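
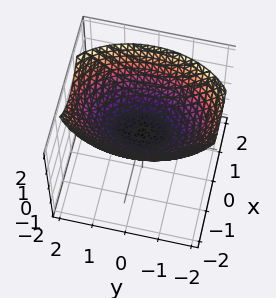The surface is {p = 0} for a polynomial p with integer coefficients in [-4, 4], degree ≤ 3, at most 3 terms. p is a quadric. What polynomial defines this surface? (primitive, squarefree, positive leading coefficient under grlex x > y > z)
2*x^2 + y^2 - 3*z

1. Degree: a paraboloid; a quadric, so deg p = 2.
2. Symmetries: it's symmetric under y → −y, forcing even powers of y; mirror symmetry x ↦ −x ⇒ only even powers of x.
3. Against the integer gridlines: it crosses the z-axis at the gridline z = 0; it meets the x-axis at x = 0 (among the integer gridlines); it meets the y-axis at y = 0 (among the integer gridlines).
4. These observations pin down the coefficients.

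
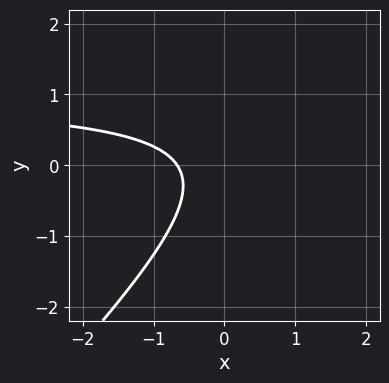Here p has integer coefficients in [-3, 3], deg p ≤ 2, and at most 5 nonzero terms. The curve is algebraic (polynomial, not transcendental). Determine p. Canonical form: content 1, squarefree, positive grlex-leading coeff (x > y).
3*x*y - 3*y^2 - 3*x - 2

1. deg p = 2.
2. Reading off the gridlines: the curve avoids every integer y-axis point in the box.
3. Together with the visible shape, these determine p as stated.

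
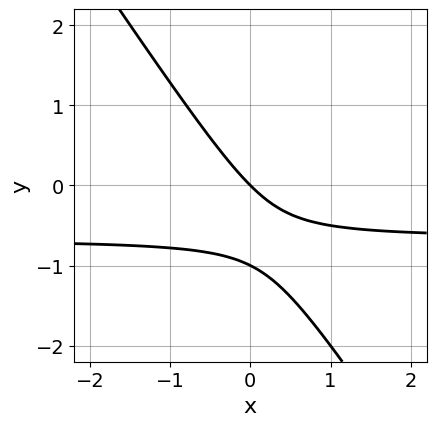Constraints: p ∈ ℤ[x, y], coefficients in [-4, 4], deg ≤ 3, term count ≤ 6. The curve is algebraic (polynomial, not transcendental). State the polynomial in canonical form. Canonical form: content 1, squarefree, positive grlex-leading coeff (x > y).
(a) Degree: no degree-1 curve has this shape, so deg p = 2.
(b) From the visible intercepts: one x-axis crossing is at x = 0; among the integer gridlines, it crosses the y-axis at y ∈ {-1, 0}.
(c) The integer polynomial consistent with all of this is the stated p.

3*x*y + 2*y^2 + 2*x + 2*y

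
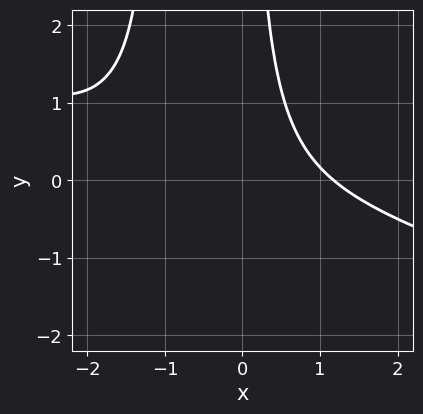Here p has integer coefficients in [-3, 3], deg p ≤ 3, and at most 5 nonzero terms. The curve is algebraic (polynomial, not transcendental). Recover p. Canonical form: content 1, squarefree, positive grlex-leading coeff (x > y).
x^3 + 3*x^2*y + x^2 + 3*x*y - 3

1. Degree: no degree-2 curve has this shape, so deg p = 3.
2. From the visible intercepts: the curve avoids every integer y-axis point in the box.
3. Fitting integer coefficients to these (and the overall shape) gives p.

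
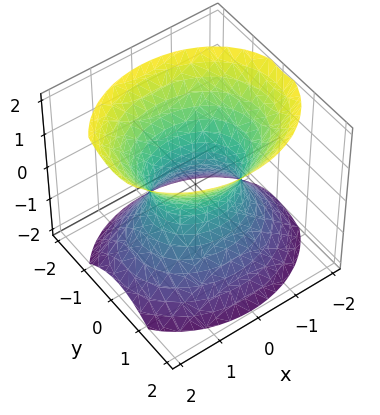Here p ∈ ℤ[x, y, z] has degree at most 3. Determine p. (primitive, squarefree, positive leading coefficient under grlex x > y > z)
Degree: one connected sheet with a waist; a quadric, so deg p = 2.
Symmetries: the z ↦ −z reflection is a symmetry, so z appears only in even powers; mirror symmetry x ↦ −x ⇒ only even powers of x; mirror symmetry y ↦ −y ⇒ only even powers of y.
Observable constraints: it misses every integer gridline on the z-axis; the x-axis gridline crossings are at x ∈ {-1, 1}.
Fitting integer coefficients to these (and the overall shape) gives p.

2*x^2 + 3*y^2 - 2*z^2 - 2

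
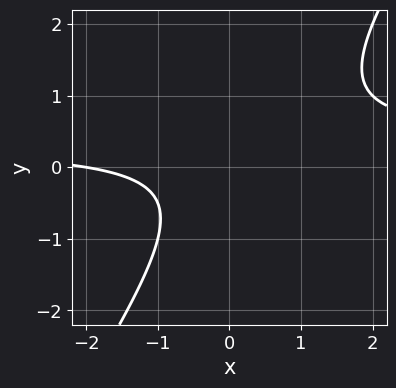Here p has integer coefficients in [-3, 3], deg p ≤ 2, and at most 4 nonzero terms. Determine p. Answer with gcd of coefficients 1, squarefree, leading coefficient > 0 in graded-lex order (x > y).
(a) deg p = 2.
(b) From the visible intercepts: it meets the x-axis at x = -2 (among the integer gridlines); no y-intercept at any integer in the box.
(c) Together with the visible shape, these determine p as stated.

3*x*y - 2*y^2 - x - 2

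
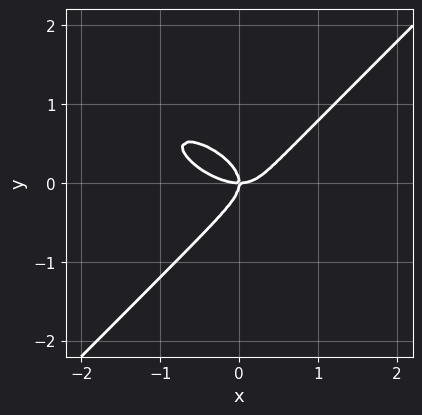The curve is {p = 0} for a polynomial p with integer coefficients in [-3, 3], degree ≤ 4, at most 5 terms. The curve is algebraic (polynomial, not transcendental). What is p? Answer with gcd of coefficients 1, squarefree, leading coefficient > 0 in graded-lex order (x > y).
deg p = 3. A generic line meets the curve in up to 3 points.
Checking where it meets the axes: it meets the y-axis at y = 0 (among the integer gridlines); it meets the x-axis at x = 0 (among the integer gridlines).
Together with the visible shape, these determine p as stated.

x^3 + x^2*y - 2*y^3 - x*y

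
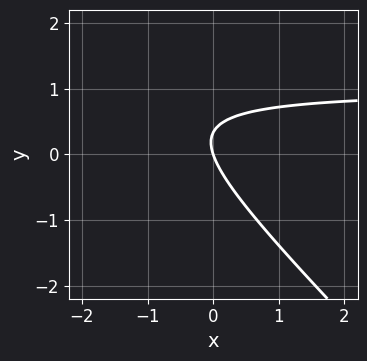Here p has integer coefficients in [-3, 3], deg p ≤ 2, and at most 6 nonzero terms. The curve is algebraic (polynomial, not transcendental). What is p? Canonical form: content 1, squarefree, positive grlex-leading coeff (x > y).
Degree: no degree-1 curve has this shape, so deg p = 2.
Observable constraints: it meets the x-axis at x = 0 (among the integer gridlines); it crosses the y-axis at the gridline y = 0.
Putting this together gives p.

3*x*y + 3*y^2 - 3*x - y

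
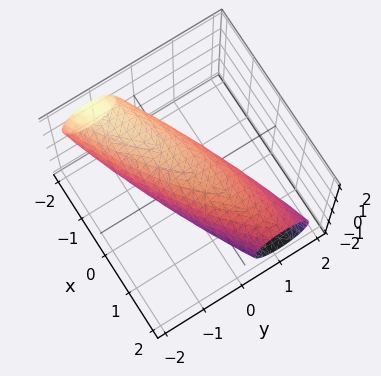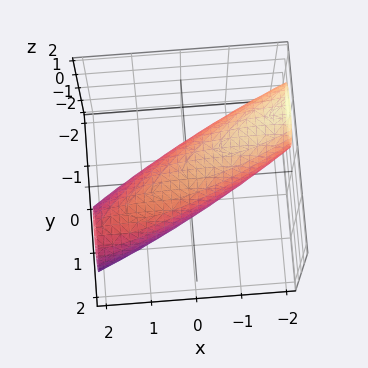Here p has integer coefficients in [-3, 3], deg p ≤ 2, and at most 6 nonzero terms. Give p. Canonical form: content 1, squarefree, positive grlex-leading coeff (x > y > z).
First, degree: a generic line meets the surface in up to 2 points, so deg p = 2.
Then, from the axis intercepts and sections: among the integer gridlines, it crosses the z-axis at z ∈ {-1, 1}.
Finally, together with the visible shape, these determine p as stated.

x^2 - 3*x*y + x*z + 3*y^2 + 2*z^2 - 2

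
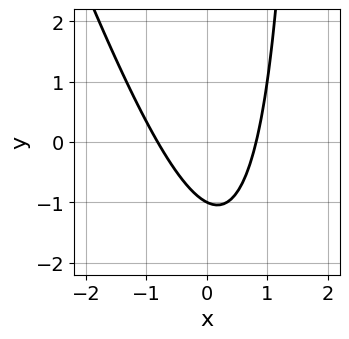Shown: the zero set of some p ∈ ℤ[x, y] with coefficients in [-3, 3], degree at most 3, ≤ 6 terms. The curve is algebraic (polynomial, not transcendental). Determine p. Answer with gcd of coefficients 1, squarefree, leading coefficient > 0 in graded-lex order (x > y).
1. Degree: no degree-1 curve has this shape, so deg p = 2.
2. From the visible intercepts: it meets the y-axis at y = -1 (among the integer gridlines).
3. Together with the visible shape, these determine p as stated.

3*x^2 + x*y - 2*y - 2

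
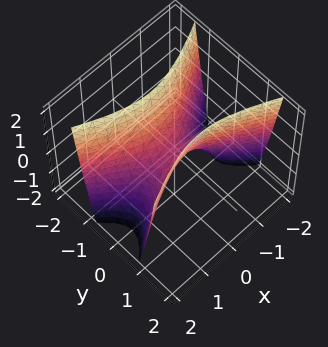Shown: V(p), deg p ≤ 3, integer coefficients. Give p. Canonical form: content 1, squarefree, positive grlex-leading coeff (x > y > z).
x^2 - 3*y^2 + z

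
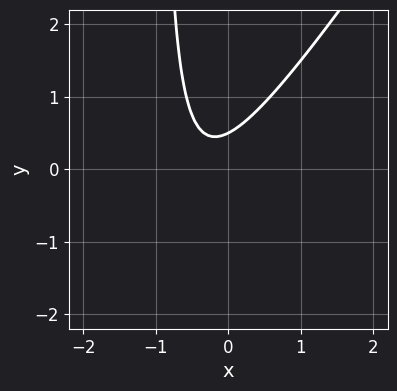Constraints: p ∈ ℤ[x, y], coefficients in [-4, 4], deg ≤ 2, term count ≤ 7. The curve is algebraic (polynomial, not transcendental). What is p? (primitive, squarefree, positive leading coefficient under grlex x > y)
(a) The degree is 2 — no degree-1 curve has this shape.
(b) From the visible intercepts: no x-intercept at any integer in the box.
(c) Fitting integer coefficients to these (and the overall shape) gives p.

3*x^2 - 2*x*y + 2*x - 2*y + 1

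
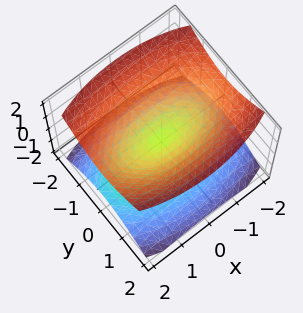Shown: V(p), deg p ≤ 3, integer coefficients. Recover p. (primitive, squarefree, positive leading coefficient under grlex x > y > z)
x^2 + 3*y^2 - 3*z^2

First, the picture has 2 separate pieces. Treating them together as one polynomial.
Next, the degree is 2 — two nappes meeting at a single point; a quadric.
Then, symmetries: the x ↦ −x reflection is a symmetry, so x appears only in even powers; it's symmetric under z → −z, forcing even powers of z; mirror symmetry y ↦ −y ⇒ only even powers of y.
Next, reading off the gridlines: it meets the z-axis at z = 0 (among the integer gridlines); it meets the x-axis at x = 0 (among the integer gridlines); it crosses the y-axis at the gridline y = 0.
Finally, the integer polynomial consistent with all of this is the stated p.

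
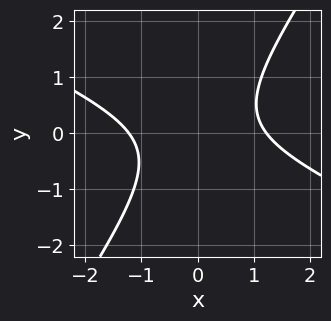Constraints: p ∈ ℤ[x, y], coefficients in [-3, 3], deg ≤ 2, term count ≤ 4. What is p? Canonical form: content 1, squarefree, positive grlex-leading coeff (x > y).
2*x^2 + 3*x*y - 3*y^2 - 3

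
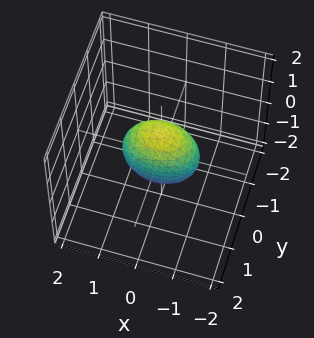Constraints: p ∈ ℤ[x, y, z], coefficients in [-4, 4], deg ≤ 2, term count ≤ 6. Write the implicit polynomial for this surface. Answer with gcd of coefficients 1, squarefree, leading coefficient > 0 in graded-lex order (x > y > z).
x^2 + 2*y^2 + z^2 - 1

(a) deg p = 2. Bounded and convex; a quadric.
(b) Symmetries: it's symmetric under z → −z, forcing even powers of z; it's symmetric under x → −x, forcing even powers of x; the y ↦ −y reflection is a symmetry, so y appears only in even powers.
(c) Checking where it meets the axes: the z-axis gridline crossings are at z ∈ {-1, 1}; among the integer gridlines, it crosses the x-axis at x ∈ {-1, 1}.
(d) Putting this together gives p.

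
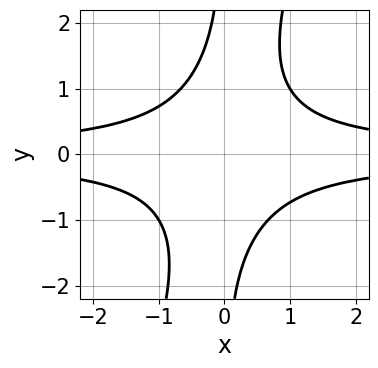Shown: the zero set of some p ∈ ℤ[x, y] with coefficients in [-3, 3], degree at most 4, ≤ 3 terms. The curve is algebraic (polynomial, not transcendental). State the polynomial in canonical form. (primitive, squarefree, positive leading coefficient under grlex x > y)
3*x^2*y^2 - x*y^3 - 2

deg p = 4. The shape is more complex than any degree-3 curve.
Checking where it meets the axes: no y-intercept at any integer in the box; the curve avoids every integer x-axis point in the box.
Matching integer coefficients to the picture gives p.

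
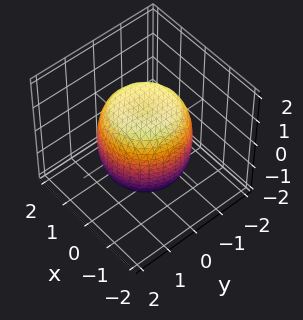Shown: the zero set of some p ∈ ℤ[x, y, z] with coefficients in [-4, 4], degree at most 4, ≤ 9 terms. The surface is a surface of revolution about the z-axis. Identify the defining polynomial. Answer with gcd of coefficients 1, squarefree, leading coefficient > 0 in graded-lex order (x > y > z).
Degree: the shape is more complex than any degree-3 surface, so deg p = 4.
By symmetry, the surface is invariant under rotation about z: p = q(x² + y², z).
Reading off the gridlines: a circular section at z = 1 has radius between 1 and 2.
Fitting integer coefficients to these (and the overall shape) gives p.

2*x^4 + 4*x^2*y^2 + 2*y^4 - 2*x^2 - 2*y^2 + 2*z^2 - 3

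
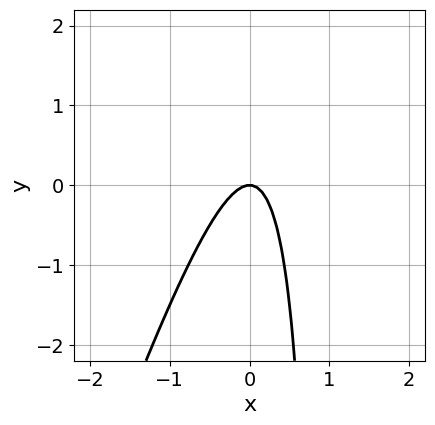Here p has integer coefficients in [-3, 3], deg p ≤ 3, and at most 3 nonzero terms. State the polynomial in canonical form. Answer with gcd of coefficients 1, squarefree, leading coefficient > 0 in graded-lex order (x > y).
3*x^2 - x*y + y

First, degree: the shape is more complex than any degree-1 curve, so deg p = 2.
Then, checking where it meets the axes: it crosses the x-axis at the gridline x = 0; it crosses the y-axis at the gridline y = 0.
Finally, solving for integer coefficients yields p as stated.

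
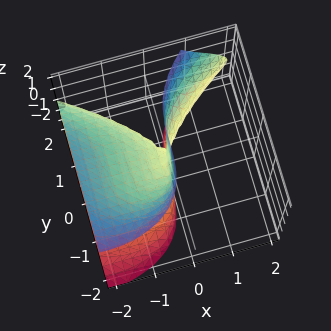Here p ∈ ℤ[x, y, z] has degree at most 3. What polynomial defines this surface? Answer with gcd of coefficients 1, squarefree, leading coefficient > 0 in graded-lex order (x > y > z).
2*x*z^2 - y^3 + 2*x^2

1. deg p = 3. A generic line meets the surface in up to 3 points.
2. Reading off the gridlines: every point of the z-axis in the box is on the surface; it crosses the x-axis at the gridline x = 0; it crosses the y-axis at the gridline y = 0.
3. These observations pin down the coefficients.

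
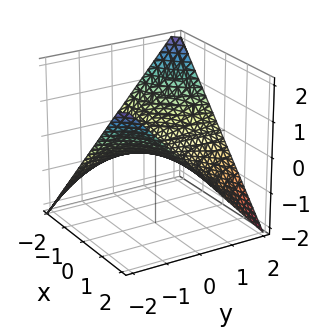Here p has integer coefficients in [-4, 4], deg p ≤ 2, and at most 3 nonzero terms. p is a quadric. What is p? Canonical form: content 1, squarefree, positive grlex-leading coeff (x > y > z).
x*y + 2*z

deg p = 2. A saddle surface; a quadric.
From the visible intercepts: every point of the x-axis in the box is on the surface; the visible y-axis segment lies entirely on the surface; it crosses the z-axis at the gridline z = 0.
Fitting integer coefficients to these (and the overall shape) gives p.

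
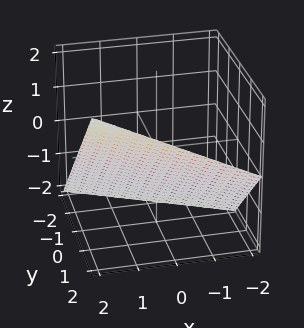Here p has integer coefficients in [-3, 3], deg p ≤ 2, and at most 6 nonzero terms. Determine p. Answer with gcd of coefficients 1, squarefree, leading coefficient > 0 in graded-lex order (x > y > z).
First, degree: every cross-section is a straight line — this is a plane, so deg p = 1.
Then, checking where it meets the axes: it crosses the y-axis at the gridline y = 1; it crosses the x-axis at the gridline x = 2; it crosses the z-axis at the gridline z = -1.
Finally, solving for integer coefficients yields p as stated.

x + 2*y - 2*z - 2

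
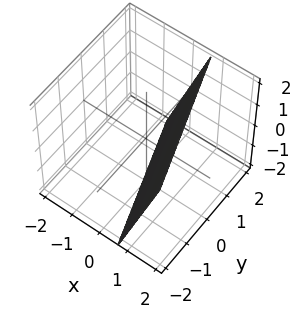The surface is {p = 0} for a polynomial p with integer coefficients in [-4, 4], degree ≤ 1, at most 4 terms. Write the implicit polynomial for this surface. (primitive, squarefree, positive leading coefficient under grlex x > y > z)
1. deg p = 1.
2. From the axis intercepts and sections: one z-axis crossing is at z = -2; one y-axis crossing is at y = 2.
3. Putting this together gives p.

3*x + y - z - 2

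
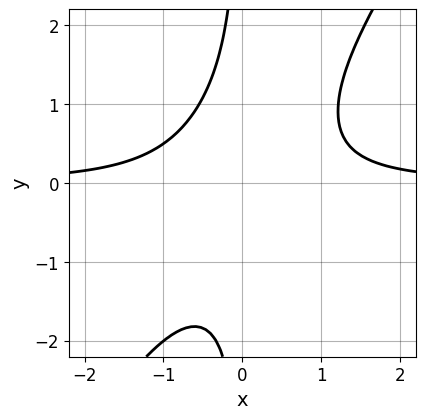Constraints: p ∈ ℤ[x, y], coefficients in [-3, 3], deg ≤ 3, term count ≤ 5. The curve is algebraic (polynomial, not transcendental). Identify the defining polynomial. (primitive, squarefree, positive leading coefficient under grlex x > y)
1. The degree is 3 — no degree-2 curve has this shape.
2. From the visible intercepts: no y-intercept at any integer in the box; the curve avoids every integer x-axis point in the box.
3. Assembling these constraints gives the stated polynomial.

3*x^2*y - 2*x*y^2 - 2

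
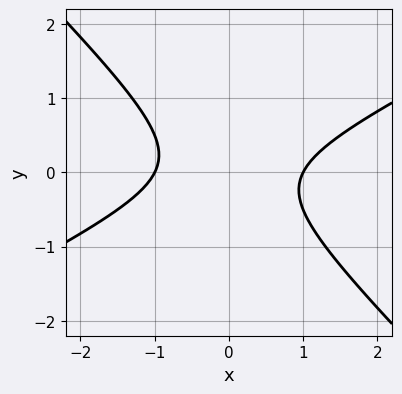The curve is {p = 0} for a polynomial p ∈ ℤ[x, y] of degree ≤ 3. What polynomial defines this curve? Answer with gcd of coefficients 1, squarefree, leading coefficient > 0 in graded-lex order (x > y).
x^2 - x*y - 2*y^2 - 1

Degree: no degree-1 curve has this shape, so deg p = 2.
Checking where it meets the axes: the curve avoids every integer y-axis point in the box; the x-axis gridline crossings are at x ∈ {-1, 1}.
The integer polynomial consistent with all of this is the stated p.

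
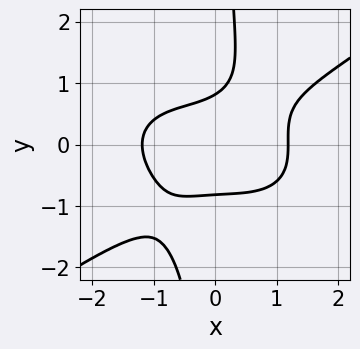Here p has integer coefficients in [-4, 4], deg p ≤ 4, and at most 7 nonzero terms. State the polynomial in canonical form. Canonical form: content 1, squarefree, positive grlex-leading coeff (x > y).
x^4 - 3*x*y^3 - 2*x*y^2 + 3*y^2 - 2

1. Degree: no degree-3 curve has this shape, so deg p = 4.
2. The integer polynomial consistent with all of this is the stated p.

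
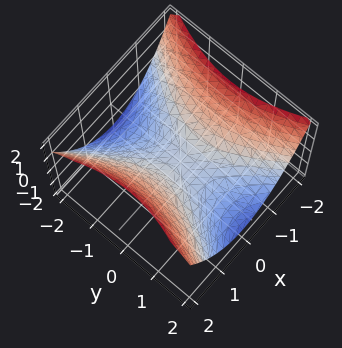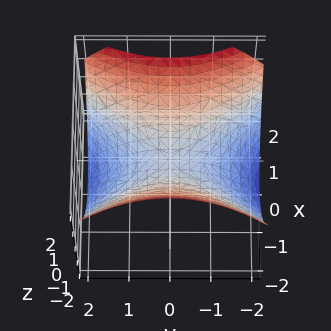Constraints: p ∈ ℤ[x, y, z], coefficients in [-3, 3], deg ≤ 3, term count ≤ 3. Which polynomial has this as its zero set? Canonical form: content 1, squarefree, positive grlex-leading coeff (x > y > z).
(a) deg p = 2.
(b) Symmetries: mirror symmetry x ↦ −x ⇒ only even powers of x; mirror symmetry y ↦ −y ⇒ only even powers of y.
(c) Checking where it meets the axes: it crosses the y-axis at the gridline y = 0; one x-axis crossing is at x = 0; one z-axis crossing is at z = 0.
(d) Together with the visible shape, these determine p as stated.

2*x^2 - y^2 - 3*z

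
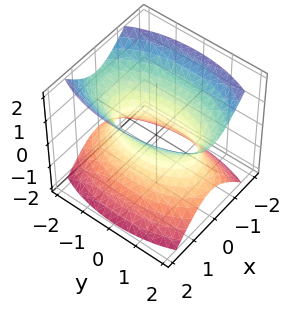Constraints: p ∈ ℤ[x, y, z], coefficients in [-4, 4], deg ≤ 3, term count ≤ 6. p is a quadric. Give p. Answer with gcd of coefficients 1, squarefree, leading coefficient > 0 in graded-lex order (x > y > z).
deg p = 2. An hourglass — one-sheet hyperboloid; a quadric.
Symmetries: mirror symmetry x ↦ −x ⇒ only even powers of x; the z ↦ −z reflection is a symmetry, so z appears only in even powers; it's symmetric under y → −y, forcing even powers of y.
Reading off the gridlines: the surface avoids every integer z-axis point in the box.
Putting this together gives p.

3*x^2 + y^2 - 2*z^2 - 2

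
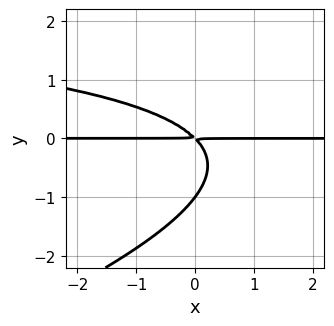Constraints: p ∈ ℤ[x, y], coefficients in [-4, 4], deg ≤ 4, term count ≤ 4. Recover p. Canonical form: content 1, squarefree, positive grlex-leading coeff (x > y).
x*y^2 - 3*y^3 - 3*x*y - 3*y^2

First, degree: no degree-2 curve has this shape, so deg p = 3.
Then, observable constraints: every point of the x-axis in the box is on the curve; it meets the y-axis at y = -1 (among the integer gridlines).
Finally, assembling these constraints gives the stated polynomial.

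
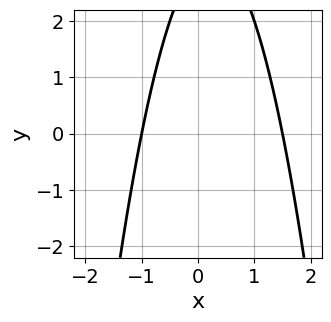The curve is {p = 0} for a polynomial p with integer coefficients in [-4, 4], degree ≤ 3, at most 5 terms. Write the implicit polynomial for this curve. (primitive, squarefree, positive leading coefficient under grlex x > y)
2*x^2 - x + y - 3

1. The degree is 2 — the shape is more complex than any degree-1 curve.
2. From the visible intercepts: it misses every integer gridline on the y-axis; it crosses the x-axis at the gridline x = -1.
3. Fitting integer coefficients to these (and the overall shape) gives p.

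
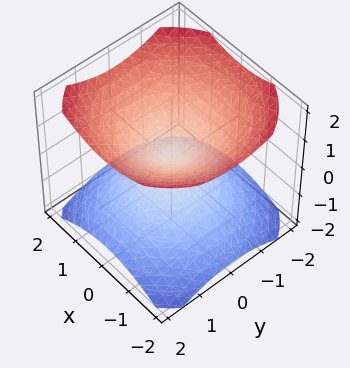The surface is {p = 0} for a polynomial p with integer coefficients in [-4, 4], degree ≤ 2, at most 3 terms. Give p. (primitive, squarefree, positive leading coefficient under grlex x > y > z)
First, I count 2 distinct pieces. Treating them together as one polynomial.
Then, degree: a double cone through the origin; a quadric, so deg p = 2.
Next, symmetries: mirror symmetry z ↦ −z ⇒ only even powers of z; rotational symmetry about the z-axis ⇒ p depends on x, y only through x² + y².
Next, observable constraints: it meets the y-axis at y = 0 (among the integer gridlines); it crosses the x-axis at the gridline x = 0; a circular section at z = 1 has radius between 1 and 2; it crosses the z-axis at the gridline z = 0.
Finally, fitting integer coefficients to these (and the overall shape) gives p.

2*x^2 + 2*y^2 - 3*z^2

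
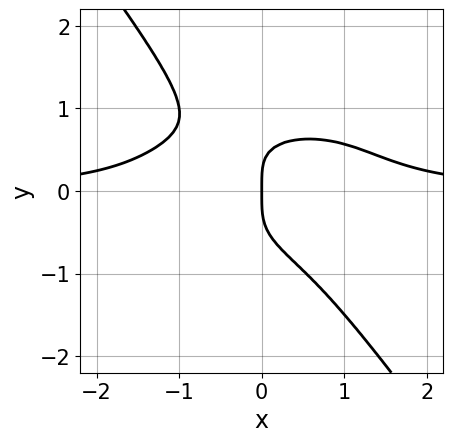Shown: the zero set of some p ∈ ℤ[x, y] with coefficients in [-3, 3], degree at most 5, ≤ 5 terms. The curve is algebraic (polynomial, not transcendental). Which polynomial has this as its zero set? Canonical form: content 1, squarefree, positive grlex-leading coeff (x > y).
2*x^3*y + 3*x*y^3 + 3*y^4 - 2*x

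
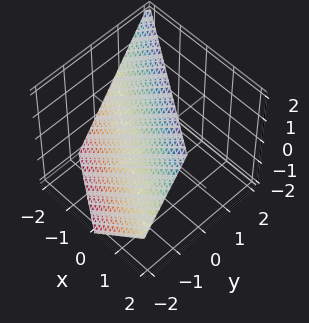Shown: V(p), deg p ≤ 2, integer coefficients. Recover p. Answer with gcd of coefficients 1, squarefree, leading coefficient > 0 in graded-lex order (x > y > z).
2*x + 3*y - 2*z + 2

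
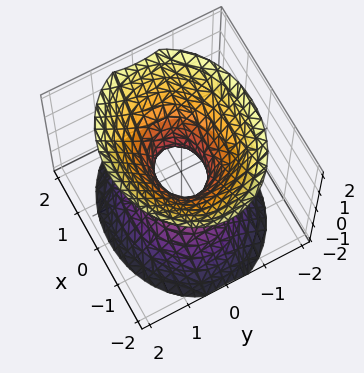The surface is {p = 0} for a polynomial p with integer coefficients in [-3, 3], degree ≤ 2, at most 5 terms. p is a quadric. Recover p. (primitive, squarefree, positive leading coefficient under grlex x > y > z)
2*x^2 + 3*y^2 - 2*z^2 - 1

(a) Degree: an hourglass — one-sheet hyperboloid; a quadric, so deg p = 2.
(b) Symmetries: it's symmetric under y → −y, forcing even powers of y; it's symmetric under x → −x, forcing even powers of x; mirror symmetry z ↦ −z ⇒ only even powers of z.
(c) Reading off the gridlines: no z-intercept at any integer in the box.
(d) Solving for integer coefficients yields p as stated.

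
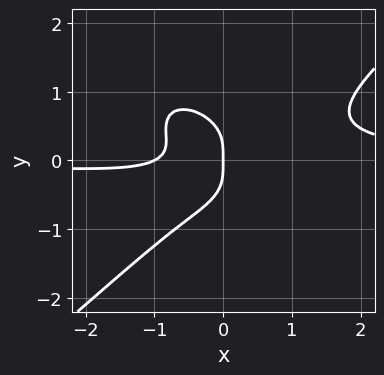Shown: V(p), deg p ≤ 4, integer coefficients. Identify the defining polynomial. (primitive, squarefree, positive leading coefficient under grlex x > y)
First, deg p = 4. The shape is more complex than any degree-3 curve.
Then, checking where it meets the axes: it meets the y-axis at y = 0 (among the integer gridlines); the x-axis gridline crossings are at x ∈ {-1, 0}.
Finally, solving for integer coefficients yields p as stated.

2*x^3*y - 3*y^4 - 3*x*y^2 - x^2 - x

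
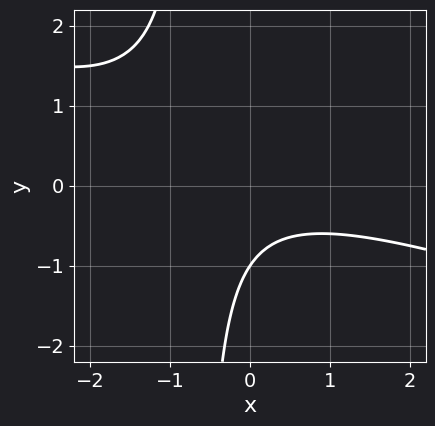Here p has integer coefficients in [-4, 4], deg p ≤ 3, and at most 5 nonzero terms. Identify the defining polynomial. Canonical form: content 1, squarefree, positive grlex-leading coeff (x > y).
1. The degree is 2 — a generic line meets the curve in up to 2 points.
2. Against the integer gridlines: the curve avoids every integer x-axis point in the box; one y-axis crossing is at y = -1.
3. Putting this together gives p.

x^2 + 3*x*y + 2*y + 2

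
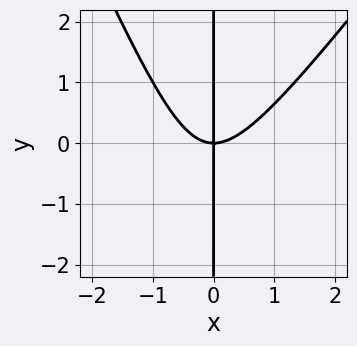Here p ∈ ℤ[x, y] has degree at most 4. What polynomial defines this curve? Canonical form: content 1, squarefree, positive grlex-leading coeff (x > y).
3*x^3 - x^2*y - x*y^2 - 3*x*y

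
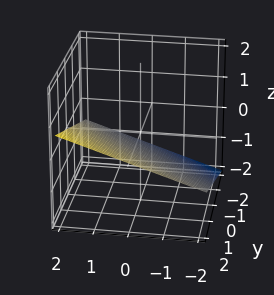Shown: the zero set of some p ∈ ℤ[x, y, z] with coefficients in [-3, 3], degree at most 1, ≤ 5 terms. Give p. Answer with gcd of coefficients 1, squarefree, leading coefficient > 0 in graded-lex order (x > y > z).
x + y - 3*z - 2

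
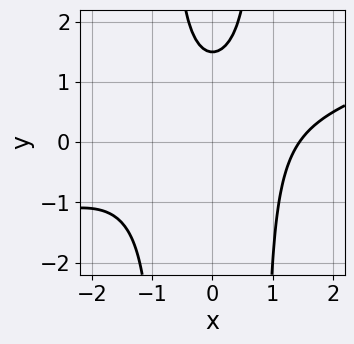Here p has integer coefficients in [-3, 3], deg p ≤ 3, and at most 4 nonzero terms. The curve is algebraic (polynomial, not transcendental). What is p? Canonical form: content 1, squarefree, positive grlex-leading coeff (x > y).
x^3 - 3*x^2*y + 2*y - 3

1. The degree is 3 — the shape is more complex than any degree-2 curve.
2. Putting this together gives p.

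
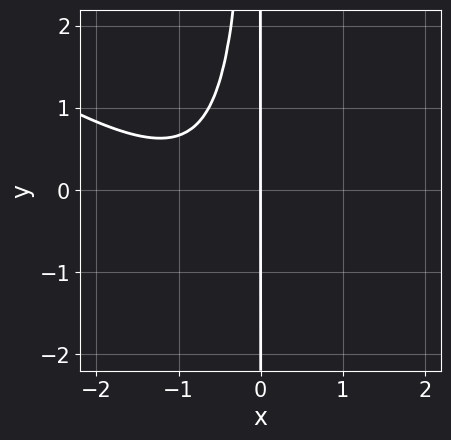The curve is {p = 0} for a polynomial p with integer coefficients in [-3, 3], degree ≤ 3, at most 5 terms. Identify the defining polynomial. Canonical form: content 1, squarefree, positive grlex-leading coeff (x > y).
2*x^3 + 3*x^2*y + 3*x^2 + 3*x

Degree: the shape is more complex than any degree-2 curve, so deg p = 3.
From the axis intercepts and sections: one x-axis crossing is at x = 0; every point of the y-axis in the box is on the curve.
Solving for integer coefficients yields p as stated.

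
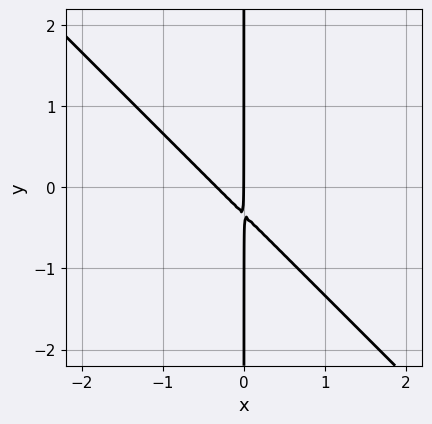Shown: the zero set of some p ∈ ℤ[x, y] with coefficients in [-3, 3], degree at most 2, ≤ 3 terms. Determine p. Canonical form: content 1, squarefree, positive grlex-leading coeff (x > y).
3*x^2 + 3*x*y + x

(a) Degree: the shape is more complex than any degree-1 curve, so deg p = 2.
(b) Against the integer gridlines: every point of the y-axis in the box is on the curve; it crosses the x-axis at the gridline x = 0.
(c) Fitting integer coefficients to these (and the overall shape) gives p.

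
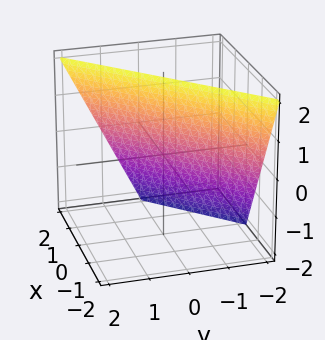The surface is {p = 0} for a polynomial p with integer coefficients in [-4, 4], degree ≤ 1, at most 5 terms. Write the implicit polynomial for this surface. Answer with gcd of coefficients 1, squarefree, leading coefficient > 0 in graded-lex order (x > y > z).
1. deg p = 1. Every cross-section is a straight line — this is a plane.
2. From the axis intercepts and sections: one z-axis crossing is at z = 2; one y-axis crossing is at y = -1; one x-axis crossing is at x = 1.
3. The integer polynomial consistent with all of this is the stated p.

2*x - 2*y + z - 2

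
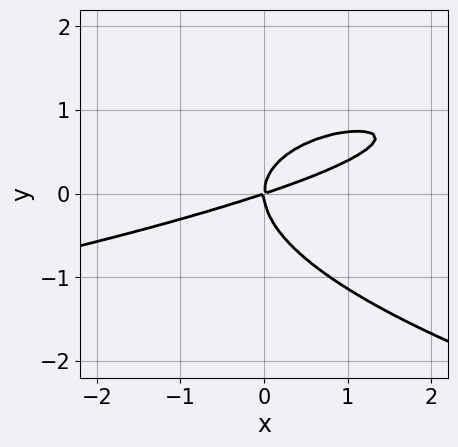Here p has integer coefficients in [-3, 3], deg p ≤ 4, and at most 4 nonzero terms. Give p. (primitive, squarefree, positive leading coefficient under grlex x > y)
3*y^3 + x^2 - 3*x*y

First, degree: no degree-2 curve has this shape, so deg p = 3.
Next, against the integer gridlines: it meets the y-axis at y = 0 (among the integer gridlines); it crosses the x-axis at the gridline x = 0.
Finally, the integer polynomial consistent with all of this is the stated p.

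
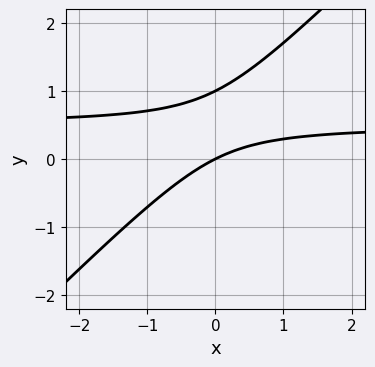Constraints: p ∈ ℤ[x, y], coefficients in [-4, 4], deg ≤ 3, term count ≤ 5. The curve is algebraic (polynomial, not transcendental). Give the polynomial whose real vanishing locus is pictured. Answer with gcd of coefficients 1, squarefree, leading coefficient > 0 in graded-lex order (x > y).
2*x*y - 2*y^2 - x + 2*y

Degree: the shape is more complex than any degree-1 curve, so deg p = 2.
From the visible intercepts: it crosses the x-axis at the gridline x = 0; the y-axis gridline crossings are at y ∈ {0, 1}.
Solving for integer coefficients yields p as stated.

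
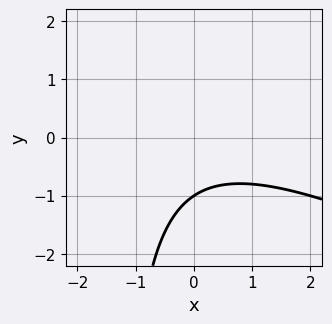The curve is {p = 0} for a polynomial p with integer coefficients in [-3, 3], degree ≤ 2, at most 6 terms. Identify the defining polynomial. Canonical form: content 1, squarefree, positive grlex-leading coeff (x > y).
x^2 + 2*x*y + 3*y + 3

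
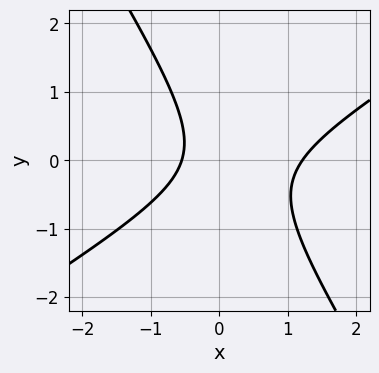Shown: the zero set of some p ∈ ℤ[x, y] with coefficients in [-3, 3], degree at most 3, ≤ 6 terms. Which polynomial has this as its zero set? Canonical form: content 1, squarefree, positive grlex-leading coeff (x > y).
(a) The degree is 2 — a generic line meets the curve in up to 2 points.
(b) Reading off the gridlines: no y-intercept at any integer in the box.
(c) Together with the visible shape, these determine p as stated.

3*x^2 - 3*x*y - 3*y^2 - 2*x - 2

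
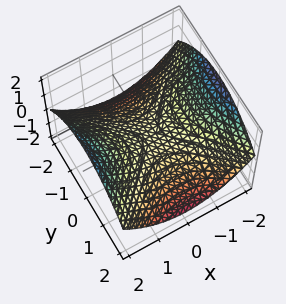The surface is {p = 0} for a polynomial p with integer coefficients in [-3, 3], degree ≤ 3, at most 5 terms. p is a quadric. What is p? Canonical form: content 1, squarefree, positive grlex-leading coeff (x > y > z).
x^2 - y^2 - 3*z

(a) The degree is 2 — a hyperbolic paraboloid; a quadric.
(b) Symmetries: it's symmetric under x → −x, forcing even powers of x; it's symmetric under y → −y, forcing even powers of y.
(c) From the visible intercepts: it meets the x-axis at x = 0 (among the integer gridlines); it meets the y-axis at y = 0 (among the integer gridlines); it crosses the z-axis at the gridline z = 0.
(d) Solving for integer coefficients yields p as stated.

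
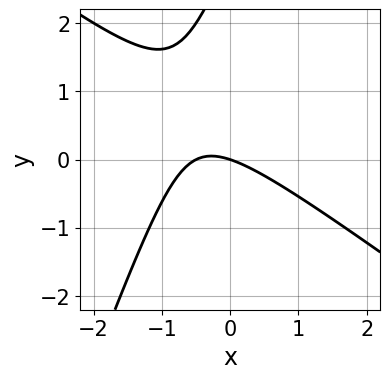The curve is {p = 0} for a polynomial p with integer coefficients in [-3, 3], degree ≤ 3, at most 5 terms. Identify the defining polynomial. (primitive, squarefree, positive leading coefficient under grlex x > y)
2*x^2 + 2*x*y - y^2 + x + 3*y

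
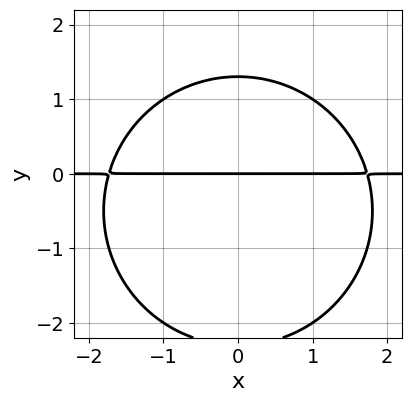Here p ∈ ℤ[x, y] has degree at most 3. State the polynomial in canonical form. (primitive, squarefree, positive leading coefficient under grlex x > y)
x^2*y + y^3 + y^2 - 3*y

(a) deg p = 3.
(b) Symmetries: mirror symmetry x ↦ −x ⇒ only even powers of x.
(c) Reading off the gridlines: every point of the x-axis in the box is on the curve; it crosses the y-axis at the gridline y = 0.
(d) Putting this together gives p.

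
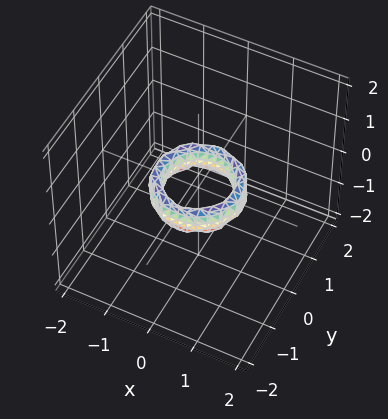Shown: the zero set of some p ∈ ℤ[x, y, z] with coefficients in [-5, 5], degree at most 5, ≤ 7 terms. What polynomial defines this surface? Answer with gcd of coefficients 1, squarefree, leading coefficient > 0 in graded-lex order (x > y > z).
2*x^4 + 4*x^2*y^2 + 2*y^4 - 3*x^2 - 3*y^2 + z^2 + 1

(a) Degree: the shape is more complex than any degree-3 surface, so deg p = 4.
(b) Symmetry: the z-axis is an axis of rotation, so x and y enter only as x² + y².
(c) Against the integer gridlines: a circular section at z = 0 has radius between 0 and 1; the y-axis gridline crossings are at y ∈ {-1, 1}; the x-axis gridline crossings are at x ∈ {-1, 1}; it misses every integer gridline on the z-axis.
(d) These observations pin down the coefficients.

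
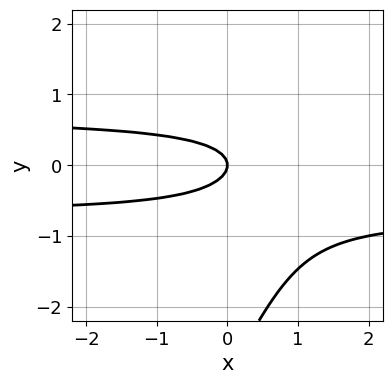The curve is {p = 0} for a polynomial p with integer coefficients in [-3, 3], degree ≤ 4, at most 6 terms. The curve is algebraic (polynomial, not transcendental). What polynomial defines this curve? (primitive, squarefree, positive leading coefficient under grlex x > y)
2*x*y^2 - y^3 - 3*y^2 - x

1. The degree is 3 — a generic line meets the curve in up to 3 points.
2. Against the integer gridlines: it crosses the y-axis at the gridline y = 0; it crosses the x-axis at the gridline x = 0.
3. These observations pin down the coefficients.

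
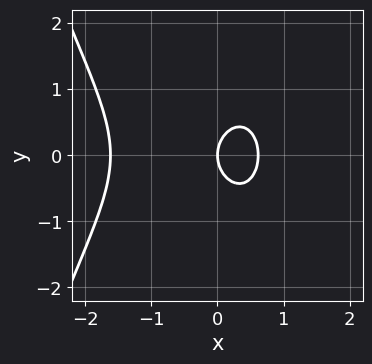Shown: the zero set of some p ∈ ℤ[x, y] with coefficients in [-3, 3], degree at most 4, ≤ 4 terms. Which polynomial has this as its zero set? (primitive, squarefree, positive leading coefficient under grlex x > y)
deg p = 3.
Symmetries: mirror symmetry y ↦ −y ⇒ only even powers of y.
Checking where it meets the axes: it meets the x-axis at x = 0 (among the integer gridlines); it crosses the y-axis at the gridline y = 0.
Matching integer coefficients to the picture gives p.

x^3 + x^2 + y^2 - x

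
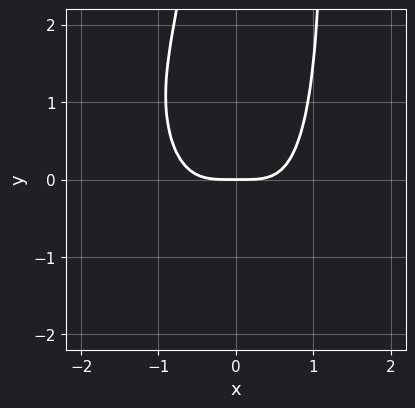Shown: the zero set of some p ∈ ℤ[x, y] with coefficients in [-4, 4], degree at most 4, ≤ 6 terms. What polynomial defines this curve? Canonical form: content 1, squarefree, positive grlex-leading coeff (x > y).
The degree is 4 — the shape is more complex than any degree-3 curve.
From the axis intercepts and sections: it crosses the x-axis at the gridline x = 0; it meets the y-axis at y = 0 (among the integer gridlines).
Matching integer coefficients to the picture gives p.

3*x^4 + x^3*y + x^2*y^2 - x*y^2 - 3*y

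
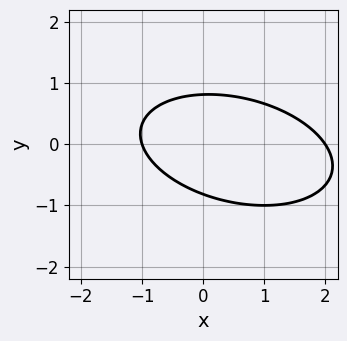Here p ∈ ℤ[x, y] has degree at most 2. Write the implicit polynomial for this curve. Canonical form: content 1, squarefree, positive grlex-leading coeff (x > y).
x^2 + x*y + 3*y^2 - x - 2

(a) Degree: a generic line meets the curve in up to 2 points, so deg p = 2.
(b) Checking where it meets the axes: among the integer gridlines, it crosses the x-axis at x ∈ {-1, 2}.
(c) Together with the visible shape, these determine p as stated.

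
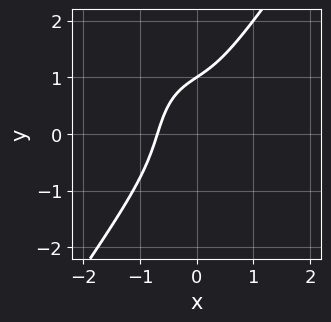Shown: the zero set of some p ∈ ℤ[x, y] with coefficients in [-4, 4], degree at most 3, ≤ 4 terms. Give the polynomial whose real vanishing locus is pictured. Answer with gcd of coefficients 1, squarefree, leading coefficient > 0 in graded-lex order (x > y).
3*x^3 - y^3 + 2*x*y + 1

First, degree: no degree-2 curve has this shape, so deg p = 3.
Next, checking where it meets the axes: one y-axis crossing is at y = 1.
Finally, solving for integer coefficients yields p as stated.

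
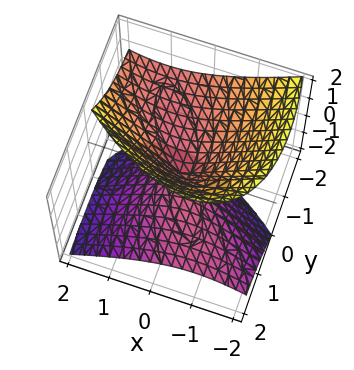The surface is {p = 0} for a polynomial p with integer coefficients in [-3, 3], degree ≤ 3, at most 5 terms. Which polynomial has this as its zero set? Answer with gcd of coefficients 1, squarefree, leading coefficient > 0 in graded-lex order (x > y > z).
2*x^2 + 2*x*y + y^2 + 3*y*z - 2*z^2

The picture has 2 separate pieces. They look like related sheets of one shape, so recover p as a whole.
The degree is 2 — a generic line meets the surface in up to 2 points.
From the axis intercepts and sections: it meets the z-axis at z = 0 (among the integer gridlines); one x-axis crossing is at x = 0; it meets the y-axis at y = 0 (among the integer gridlines).
Fitting integer coefficients to these (and the overall shape) gives p.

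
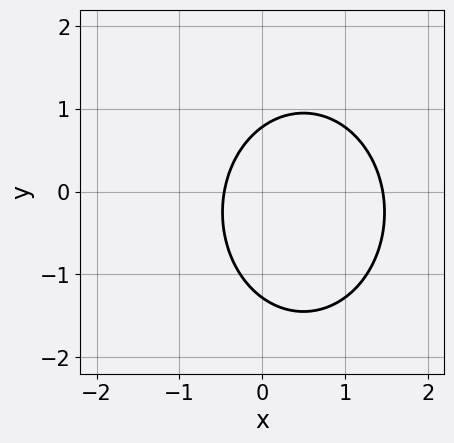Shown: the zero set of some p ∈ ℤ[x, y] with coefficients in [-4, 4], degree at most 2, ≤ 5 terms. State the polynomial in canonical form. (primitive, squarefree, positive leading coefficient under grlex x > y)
3*x^2 + 2*y^2 - 3*x + y - 2

(a) deg p = 2.
(b) Solving for integer coefficients yields p as stated.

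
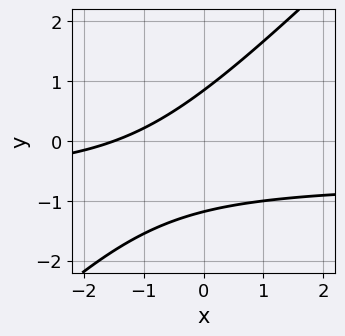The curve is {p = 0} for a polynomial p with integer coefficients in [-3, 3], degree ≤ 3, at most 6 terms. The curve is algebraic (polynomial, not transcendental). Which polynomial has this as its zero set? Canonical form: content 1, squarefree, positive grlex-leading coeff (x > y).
3*x*y - 3*y^2 + 2*x - y + 3

(a) deg p = 2. The shape is more complex than any degree-1 curve.
(b) Putting this together gives p.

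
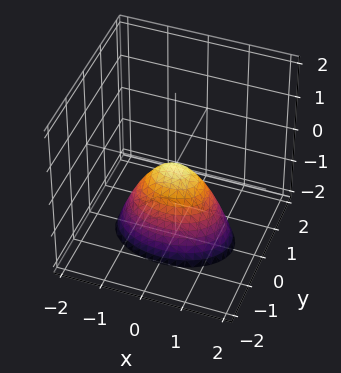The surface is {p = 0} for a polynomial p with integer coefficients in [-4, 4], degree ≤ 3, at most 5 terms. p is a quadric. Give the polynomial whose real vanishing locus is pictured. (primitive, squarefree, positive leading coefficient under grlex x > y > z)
x^2 + 2*y^2 + z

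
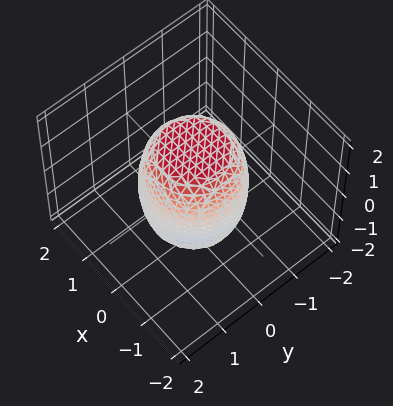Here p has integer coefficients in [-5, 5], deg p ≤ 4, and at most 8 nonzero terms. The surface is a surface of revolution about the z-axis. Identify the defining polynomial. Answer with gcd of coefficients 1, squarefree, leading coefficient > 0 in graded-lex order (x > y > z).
2*x^4 + 4*x^2*y^2 + 2*y^4 - x^2 - y^2 + z^2 - 2

First, the degree is 4 — no degree-3 surface has this shape.
Next, symmetry: the z-axis is an axis of rotation, so x and y enter only as x² + y².
Then, from the visible intercepts: a circular section at z = -1 has radius exactly 1.
Finally, putting this together gives p.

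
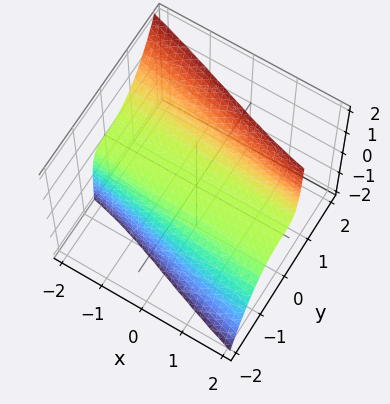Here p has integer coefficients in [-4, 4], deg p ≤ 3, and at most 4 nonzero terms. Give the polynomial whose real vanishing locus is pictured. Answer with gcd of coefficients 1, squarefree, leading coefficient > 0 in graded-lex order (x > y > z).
2*x*y*z + 3*y^3 - 3*z

Degree: a generic line meets the surface in up to 3 points, so deg p = 3.
Checking where it meets the axes: it meets the y-axis at y = 0 (among the integer gridlines); the visible x-axis segment lies entirely on the surface; it crosses the z-axis at the gridline z = 0.
The integer polynomial consistent with all of this is the stated p.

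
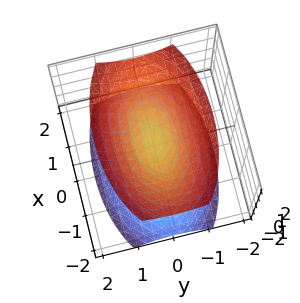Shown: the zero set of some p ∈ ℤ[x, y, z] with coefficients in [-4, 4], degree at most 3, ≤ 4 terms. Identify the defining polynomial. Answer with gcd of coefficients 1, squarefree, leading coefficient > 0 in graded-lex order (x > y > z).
x^2 + 3*y^2 - 2*z^2 + 1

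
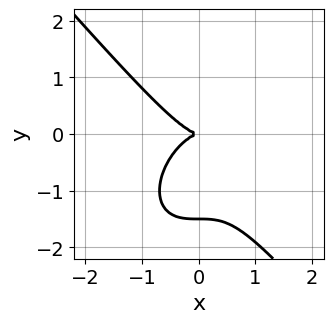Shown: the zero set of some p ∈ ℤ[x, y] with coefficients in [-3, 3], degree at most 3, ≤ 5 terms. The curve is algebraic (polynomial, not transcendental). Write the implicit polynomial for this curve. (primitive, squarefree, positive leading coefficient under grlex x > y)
3*x^3 + 2*y^3 + 3*y^2

1. deg p = 3. The shape is more complex than any degree-2 curve.
2. Reading off the gridlines: one y-axis crossing is at y = 0; it meets the x-axis at x = 0 (among the integer gridlines).
3. Matching integer coefficients to the picture gives p.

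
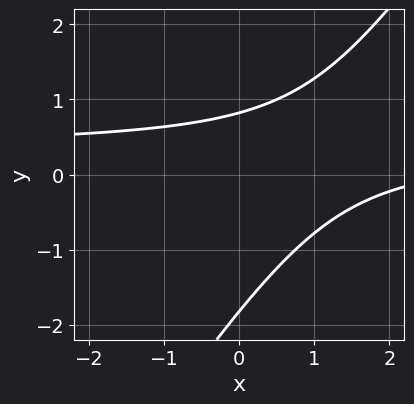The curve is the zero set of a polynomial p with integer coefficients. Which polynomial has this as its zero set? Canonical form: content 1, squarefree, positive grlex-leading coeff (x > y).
The degree is 2 — no degree-1 curve has this shape.
From the axis intercepts and sections: it misses every integer gridline on the x-axis.
Matching integer coefficients to the picture gives p.

3*x*y - 2*y^2 - x - 2*y + 3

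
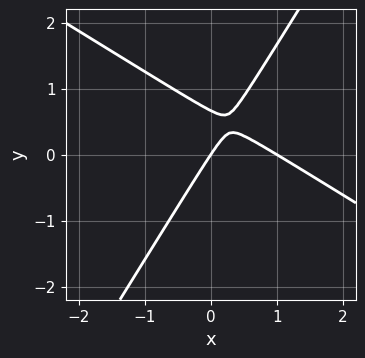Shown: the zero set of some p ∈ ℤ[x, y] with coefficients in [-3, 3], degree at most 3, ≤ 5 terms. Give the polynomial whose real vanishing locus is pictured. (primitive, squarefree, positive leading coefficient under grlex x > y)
First, degree: no degree-1 curve has this shape, so deg p = 2.
Then, from the axis intercepts and sections: among the integer gridlines, it crosses the x-axis at x ∈ {0, 1}; it crosses the y-axis at the gridline y = 0.
Finally, solving for integer coefficients yields p as stated.

3*x^2 + 3*x*y - 3*y^2 - 3*x + 2*y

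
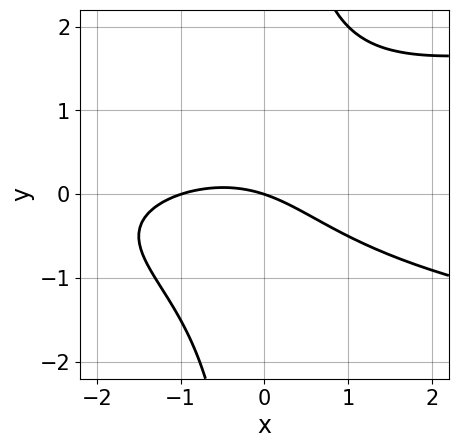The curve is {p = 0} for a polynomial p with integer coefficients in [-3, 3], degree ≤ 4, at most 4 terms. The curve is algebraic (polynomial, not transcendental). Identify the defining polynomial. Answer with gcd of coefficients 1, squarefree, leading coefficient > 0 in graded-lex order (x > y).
2*x*y^2 - x^2 - x - 3*y

(a) deg p = 3. A generic line meets the curve in up to 3 points.
(b) From the axis intercepts and sections: the x-axis gridline crossings are at x ∈ {-1, 0}; one y-axis crossing is at y = 0.
(c) Solving for integer coefficients yields p as stated.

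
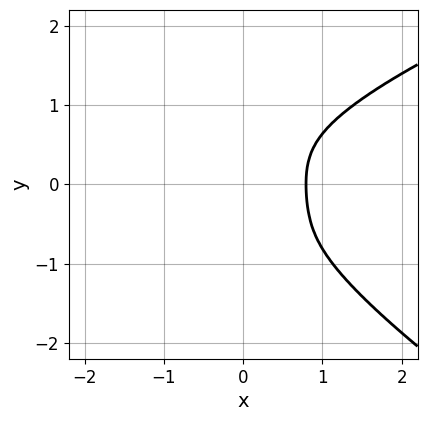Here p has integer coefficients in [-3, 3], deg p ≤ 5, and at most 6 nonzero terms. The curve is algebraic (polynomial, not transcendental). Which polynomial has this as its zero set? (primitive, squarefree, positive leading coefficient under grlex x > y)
The degree is 4 — the shape is more complex than any degree-3 curve.
From the visible intercepts: the curve avoids every integer y-axis point in the box.
Putting this together gives p.

x*y^3 + 2*y^4 - 2*x^3 + y^2 + 1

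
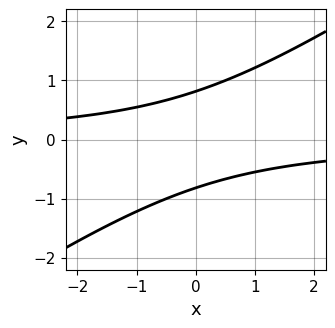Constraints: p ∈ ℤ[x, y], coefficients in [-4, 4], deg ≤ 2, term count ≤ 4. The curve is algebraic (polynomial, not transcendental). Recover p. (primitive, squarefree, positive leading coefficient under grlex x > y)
(a) Degree: no degree-1 curve has this shape, so deg p = 2.
(b) From the visible intercepts: the curve avoids every integer x-axis point in the box.
(c) Fitting integer coefficients to these (and the overall shape) gives p.

2*x*y - 3*y^2 + 2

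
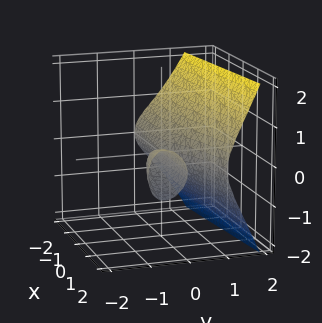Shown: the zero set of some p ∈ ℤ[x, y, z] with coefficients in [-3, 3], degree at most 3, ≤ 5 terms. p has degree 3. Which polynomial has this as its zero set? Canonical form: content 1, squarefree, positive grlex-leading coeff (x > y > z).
(a) There are 2 components.
(b) Degree: no degree-2 surface has this shape, so deg p = 3.
(c) Against the integer gridlines: every point of the x-axis in the box is on the surface; it meets the z-axis at z = 0 (among the integer gridlines); it crosses the y-axis at the gridline y = 0.
(d) These observations pin down the coefficients.

2*y^3 - x*y - 2*z^2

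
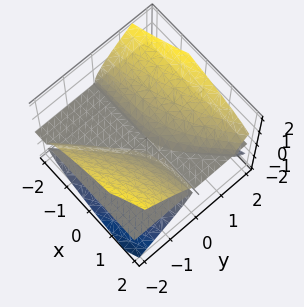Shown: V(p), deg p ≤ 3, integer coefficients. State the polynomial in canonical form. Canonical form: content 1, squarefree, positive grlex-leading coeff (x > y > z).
1. I count 3 distinct pieces.
2. The degree is 3 — no degree-2 surface has this shape.
3. From the axis intercepts and sections: every point of the y-axis in the box is on the surface; one z-axis crossing is at z = 0.
4. Fitting integer coefficients to these (and the overall shape) gives p.

2*x*y*z - 2*y^2*z + 3*z^3 - y*z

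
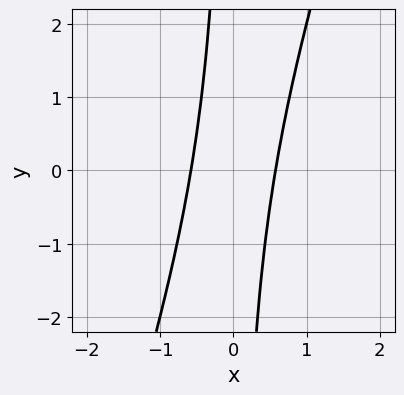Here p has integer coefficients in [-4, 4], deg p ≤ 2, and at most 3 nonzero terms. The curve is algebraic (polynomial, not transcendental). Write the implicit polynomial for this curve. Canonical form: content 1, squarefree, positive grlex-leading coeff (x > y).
Degree: no degree-1 curve has this shape, so deg p = 2.
From the visible intercepts: no y-intercept at any integer in the box.
Assembling these constraints gives the stated polynomial.

3*x^2 - x*y - 1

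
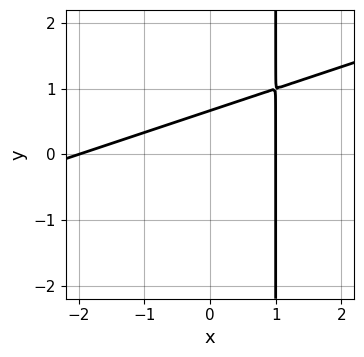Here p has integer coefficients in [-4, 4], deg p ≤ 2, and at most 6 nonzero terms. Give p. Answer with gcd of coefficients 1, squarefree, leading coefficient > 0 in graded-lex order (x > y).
x^2 - 3*x*y + x + 3*y - 2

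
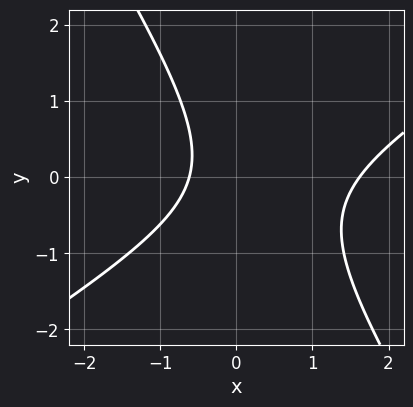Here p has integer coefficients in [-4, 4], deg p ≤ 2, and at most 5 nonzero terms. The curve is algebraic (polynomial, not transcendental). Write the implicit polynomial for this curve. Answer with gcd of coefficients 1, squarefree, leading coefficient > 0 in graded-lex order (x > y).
(a) Degree: the shape is more complex than any degree-1 curve, so deg p = 2.
(b) Observable constraints: it misses every integer gridline on the y-axis.
(c) Matching integer coefficients to the picture gives p.

x^2 - x*y - y^2 - x - 1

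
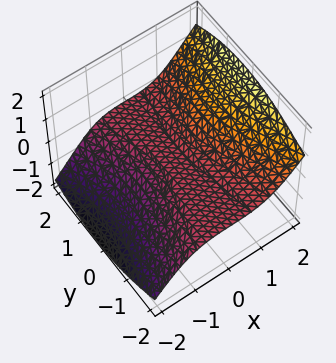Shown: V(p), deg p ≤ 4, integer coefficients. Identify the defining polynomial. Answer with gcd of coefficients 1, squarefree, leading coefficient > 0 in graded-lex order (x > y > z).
2*x^3 - 2*y^2*z - 2*z^3 + y*z - z

1. deg p = 3. A generic line meets the surface in up to 3 points.
2. Observable constraints: it meets the z-axis at z = 0 (among the integer gridlines); the visible y-axis segment lies entirely on the surface.
3. Solving for integer coefficients yields p as stated.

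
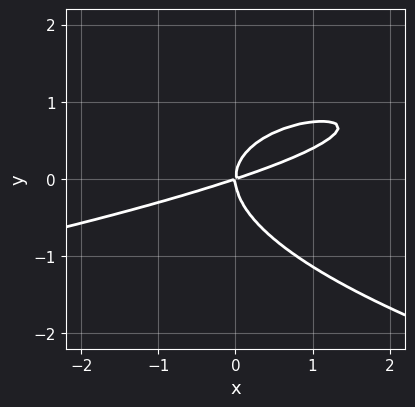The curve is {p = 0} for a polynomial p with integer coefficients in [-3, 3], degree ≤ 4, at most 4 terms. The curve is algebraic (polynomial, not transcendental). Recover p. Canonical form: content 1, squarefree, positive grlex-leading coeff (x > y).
1. The degree is 3 — a generic line meets the curve in up to 3 points.
2. Reading off the gridlines: it crosses the y-axis at the gridline y = 0; it crosses the x-axis at the gridline x = 0.
3. These observations pin down the coefficients.

3*y^3 + x^2 - 3*x*y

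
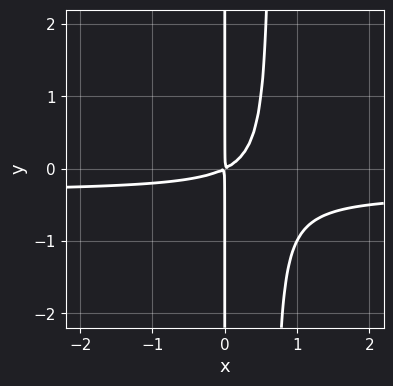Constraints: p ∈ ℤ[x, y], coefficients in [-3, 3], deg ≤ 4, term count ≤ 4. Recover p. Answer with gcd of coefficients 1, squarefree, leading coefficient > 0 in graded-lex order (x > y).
3*x^2*y + x^2 - 2*x*y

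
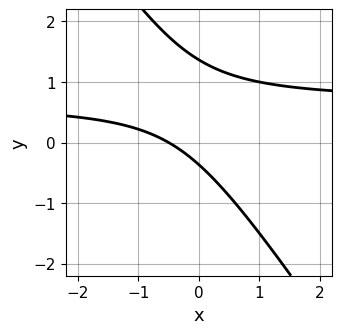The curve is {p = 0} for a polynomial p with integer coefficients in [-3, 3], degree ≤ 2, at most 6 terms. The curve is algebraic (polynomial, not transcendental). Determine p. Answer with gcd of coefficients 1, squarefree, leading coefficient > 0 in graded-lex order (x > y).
3*x*y + 2*y^2 - 2*x - 2*y - 1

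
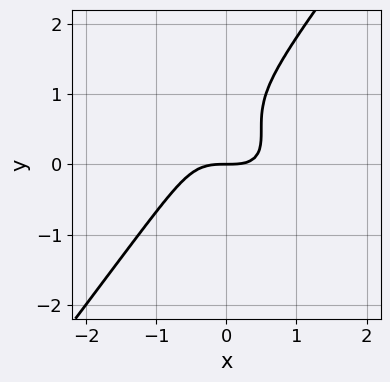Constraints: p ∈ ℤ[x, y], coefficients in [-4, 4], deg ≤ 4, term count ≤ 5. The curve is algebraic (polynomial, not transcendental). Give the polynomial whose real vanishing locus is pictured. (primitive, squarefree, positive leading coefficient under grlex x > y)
2*x^3 + 2*x^2*y - 2*y^3 + 3*y^2 - 2*y

The degree is 3 — the shape is more complex than any degree-2 curve.
Observable constraints: it meets the x-axis at x = 0 (among the integer gridlines); it crosses the y-axis at the gridline y = 0.
Assembling these constraints gives the stated polynomial.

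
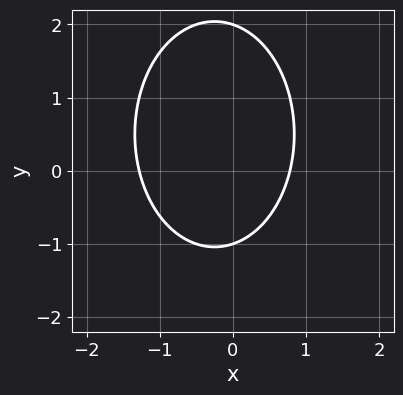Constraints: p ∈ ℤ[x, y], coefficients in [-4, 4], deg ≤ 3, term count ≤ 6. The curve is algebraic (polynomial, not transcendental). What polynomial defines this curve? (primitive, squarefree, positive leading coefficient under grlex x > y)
2*x^2 + y^2 + x - y - 2

First, deg p = 2. No degree-1 curve has this shape.
Next, against the integer gridlines: among the integer gridlines, it crosses the y-axis at y ∈ {-1, 2}.
Finally, fitting integer coefficients to these (and the overall shape) gives p.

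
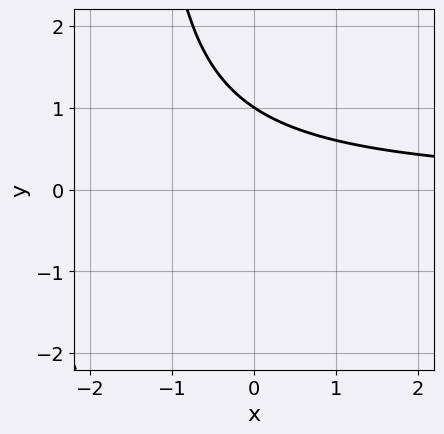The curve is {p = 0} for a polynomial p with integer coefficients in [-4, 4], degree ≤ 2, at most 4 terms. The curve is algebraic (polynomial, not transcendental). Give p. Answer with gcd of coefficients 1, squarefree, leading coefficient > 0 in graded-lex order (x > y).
The degree is 2 — no degree-1 curve has this shape.
Checking where it meets the axes: no x-intercept at any integer in the box; one y-axis crossing is at y = 1.
Together with the visible shape, these determine p as stated.

2*x*y + 3*y - 3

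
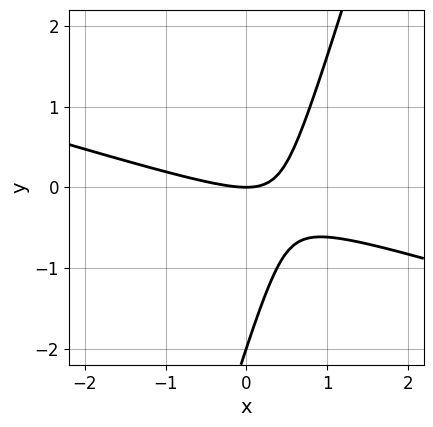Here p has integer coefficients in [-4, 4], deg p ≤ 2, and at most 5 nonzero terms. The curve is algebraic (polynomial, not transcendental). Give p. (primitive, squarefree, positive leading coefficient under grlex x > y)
The degree is 2 — no degree-1 curve has this shape.
Against the integer gridlines: one x-axis crossing is at x = 0; the y-axis gridline crossings are at y ∈ {-2, 0}.
These observations pin down the coefficients.

x^2 + 3*x*y - y^2 - 2*y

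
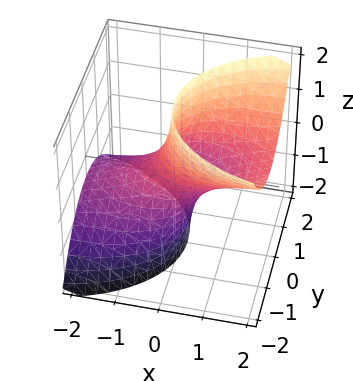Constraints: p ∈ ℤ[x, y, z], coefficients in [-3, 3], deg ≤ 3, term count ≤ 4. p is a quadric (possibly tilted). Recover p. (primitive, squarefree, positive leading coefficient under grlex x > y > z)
(a) Degree: no degree-1 surface has this shape, so deg p = 2.
(b) Checking where it meets the axes: among the integer gridlines, it crosses the x-axis at x ∈ {-1, 1}; the surface avoids every integer z-axis point in the box.
(c) Assembling these constraints gives the stated polynomial.

x^2 - 3*x*z + 2*y^2 - 1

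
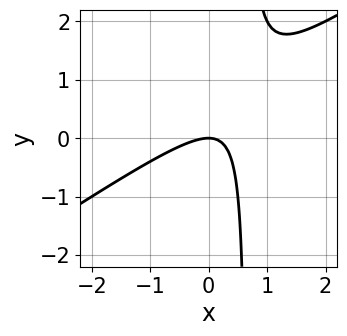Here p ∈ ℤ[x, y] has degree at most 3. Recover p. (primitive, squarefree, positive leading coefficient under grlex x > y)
2*x^2 - 3*x*y + 2*y

The degree is 2 — the shape is more complex than any degree-1 curve.
Checking where it meets the axes: it crosses the x-axis at the gridline x = 0; it crosses the y-axis at the gridline y = 0.
Putting this together gives p.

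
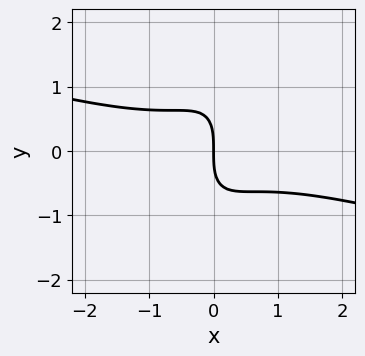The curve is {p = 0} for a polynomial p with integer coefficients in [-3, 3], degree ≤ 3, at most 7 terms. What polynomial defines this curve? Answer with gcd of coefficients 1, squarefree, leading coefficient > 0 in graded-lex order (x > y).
x^3 + 3*x^2*y - 2*x*y^2 + y^3 + 2*x

1. The degree is 3 — no degree-2 curve has this shape.
2. Reading off the gridlines: it crosses the y-axis at the gridline y = 0; one x-axis crossing is at x = 0.
3. These observations pin down the coefficients.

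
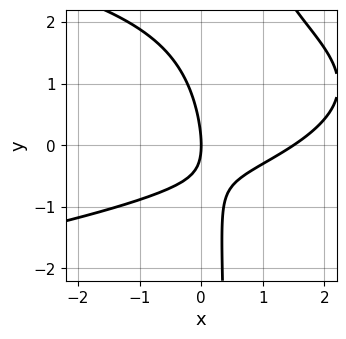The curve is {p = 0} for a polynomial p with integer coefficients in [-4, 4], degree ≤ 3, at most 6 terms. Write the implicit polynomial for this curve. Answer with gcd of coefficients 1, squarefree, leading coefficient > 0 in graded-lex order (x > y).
2*x*y^2 + 2*x^2 - 3*x*y - y^2 - 3*x

1. The degree is 3 — the shape is more complex than any degree-2 curve.
2. From the visible intercepts: one y-axis crossing is at y = 0; one x-axis crossing is at x = 0.
3. Solving for integer coefficients yields p as stated.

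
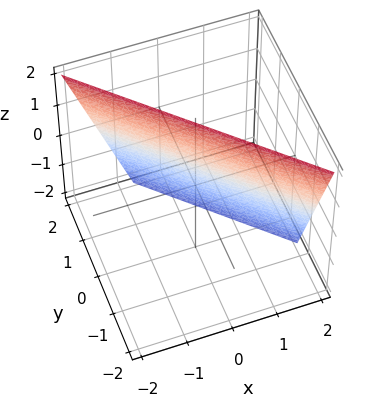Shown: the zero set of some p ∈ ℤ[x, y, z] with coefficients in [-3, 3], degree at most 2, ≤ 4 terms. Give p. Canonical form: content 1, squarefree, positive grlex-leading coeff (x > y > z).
(a) Degree: the surface is flat (a plane), so deg p = 1.
(b) From the axis intercepts and sections: one z-axis crossing is at z = 2.
(c) Putting this together gives p.

3*x + 3*y + z - 2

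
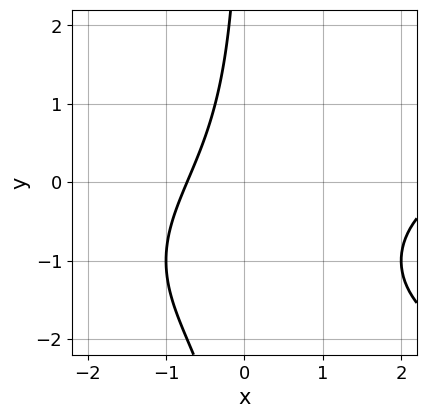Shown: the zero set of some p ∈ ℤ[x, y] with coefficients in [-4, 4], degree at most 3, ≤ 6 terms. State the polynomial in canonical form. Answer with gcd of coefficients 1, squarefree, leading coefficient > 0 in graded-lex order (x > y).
1. deg p = 3.
2. From the axis intercepts and sections: no y-intercept at any integer in the box.
3. The integer polynomial consistent with all of this is the stated p.

x*y^2 - x^2 + 2*x*y + 2*x + 2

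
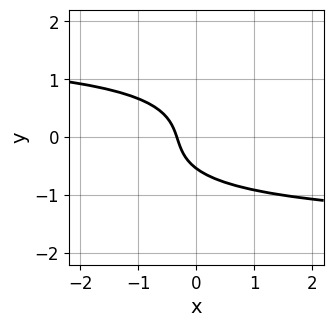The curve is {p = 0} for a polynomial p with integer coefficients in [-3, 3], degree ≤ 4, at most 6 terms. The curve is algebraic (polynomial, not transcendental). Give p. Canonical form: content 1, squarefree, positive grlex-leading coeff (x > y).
First, deg p = 3. The shape is more complex than any degree-2 curve.
Finally, solving for integer coefficients yields p as stated.

x*y^2 - 3*y^3 - 3*x - y - 1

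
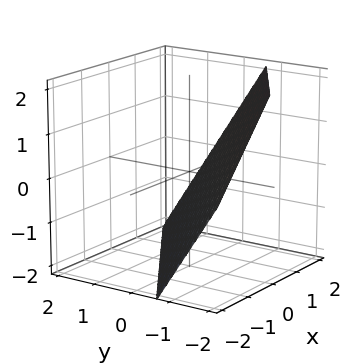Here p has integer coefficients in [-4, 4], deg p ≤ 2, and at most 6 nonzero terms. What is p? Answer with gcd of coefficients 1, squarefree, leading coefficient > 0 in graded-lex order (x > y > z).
1. deg p = 1. Every cross-section is a straight line — this is a plane.
2. From the visible intercepts: it meets the z-axis at z = -1 (among the integer gridlines); it meets the x-axis at x = 1 (among the integer gridlines).
3. These observations pin down the coefficients.

2*x - 3*y - 2*z - 2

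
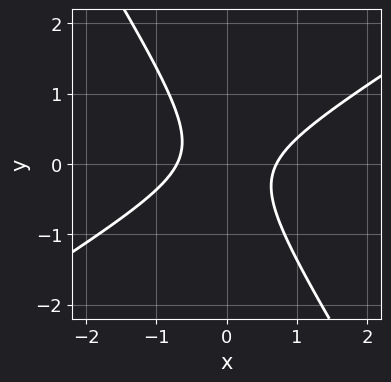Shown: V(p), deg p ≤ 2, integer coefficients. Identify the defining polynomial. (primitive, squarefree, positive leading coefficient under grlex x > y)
2*x^2 - 2*x*y - 2*y^2 - 1

1. Degree: a generic line meets the curve in up to 2 points, so deg p = 2.
2. Observable constraints: the curve avoids every integer y-axis point in the box.
3. The integer polynomial consistent with all of this is the stated p.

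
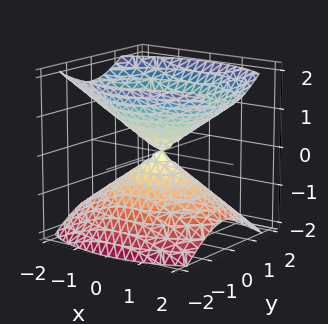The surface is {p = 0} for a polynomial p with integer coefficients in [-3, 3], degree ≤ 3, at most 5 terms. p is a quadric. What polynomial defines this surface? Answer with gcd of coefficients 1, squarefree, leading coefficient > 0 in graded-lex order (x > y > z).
x^2 + 2*y^2 - 2*z^2

(a) There are 2 components.
(b) The degree is 2 — two nappes meeting at a single point; a quadric.
(c) Symmetries: the y ↦ −y reflection is a symmetry, so y appears only in even powers; mirror symmetry z ↦ −z ⇒ only even powers of z; it's symmetric under x → −x, forcing even powers of x.
(d) Observable constraints: it meets the z-axis at z = 0 (among the integer gridlines); it crosses the x-axis at the gridline x = 0.
(e) Together with the visible shape, these determine p as stated.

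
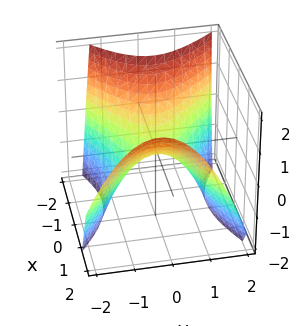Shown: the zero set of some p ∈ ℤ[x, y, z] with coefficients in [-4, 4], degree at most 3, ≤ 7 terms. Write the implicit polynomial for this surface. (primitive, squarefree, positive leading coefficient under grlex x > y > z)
2*x^2 - x*y - x*z - 3*y^2 - 3*z

(a) Degree: the shape is more complex than any degree-1 surface, so deg p = 2.
(b) Observable constraints: it crosses the z-axis at the gridline z = 0; it crosses the x-axis at the gridline x = 0; it meets the y-axis at y = 0 (among the integer gridlines).
(c) These observations pin down the coefficients.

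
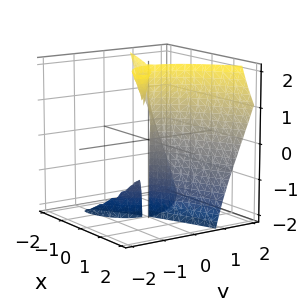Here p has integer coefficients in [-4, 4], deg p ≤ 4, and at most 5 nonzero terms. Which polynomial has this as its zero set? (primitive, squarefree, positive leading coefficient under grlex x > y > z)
First, the picture has 3 separate pieces. Treating them together as one polynomial.
Then, the degree is 3 — a generic line meets the surface in up to 3 points.
Next, reading off the gridlines: it crosses the y-axis at the gridline y = 0; every point of the z-axis in the box is on the surface; one x-axis crossing is at x = 0.
Finally, solving for integer coefficients yields p as stated.

x*y*z - y^3 + x^2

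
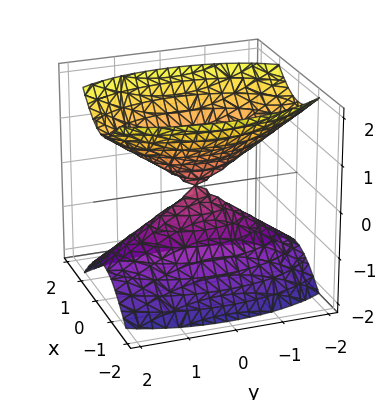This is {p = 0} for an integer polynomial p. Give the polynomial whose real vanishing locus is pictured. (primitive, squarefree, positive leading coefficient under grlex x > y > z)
First, the picture has 2 separate pieces.
Next, degree: a double cone through the origin; a quadric, so deg p = 2.
Then, symmetries: mirror symmetry y ↦ −y ⇒ only even powers of y; the z ↦ −z reflection is a symmetry, so z appears only in even powers; the x ↦ −x reflection is a symmetry, so x appears only in even powers.
Then, from the axis intercepts and sections: it crosses the x-axis at the gridline x = 0; one z-axis crossing is at z = 0; it meets the y-axis at y = 0 (among the integer gridlines).
Finally, together with the visible shape, these determine p as stated.

3*x^2 + y^2 - 2*z^2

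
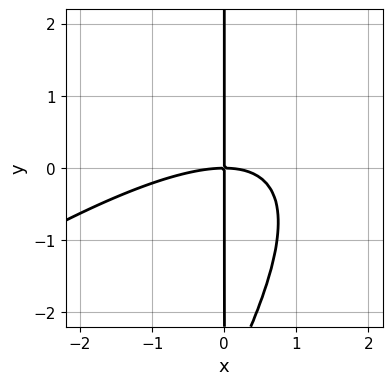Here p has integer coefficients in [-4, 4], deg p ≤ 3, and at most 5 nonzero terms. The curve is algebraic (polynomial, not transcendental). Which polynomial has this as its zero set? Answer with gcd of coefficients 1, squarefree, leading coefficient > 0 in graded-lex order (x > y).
x^3 - 2*x^2*y + x*y^2 + 3*x*y

1. The degree is 3 — no degree-2 curve has this shape.
2. Reading off the gridlines: it crosses the x-axis at the gridline x = 0; every point of the y-axis in the box is on the curve.
3. These observations pin down the coefficients.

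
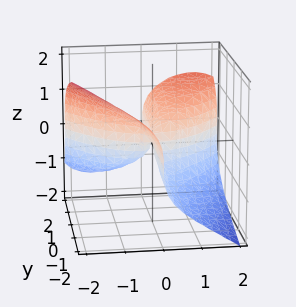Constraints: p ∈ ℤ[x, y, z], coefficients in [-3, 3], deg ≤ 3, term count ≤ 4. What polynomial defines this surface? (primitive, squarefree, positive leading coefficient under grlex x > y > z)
x^3 + 2*z^3 - 3*x*y

First, deg p = 3. The shape is more complex than any degree-2 surface.
Next, reading off the gridlines: every point of the y-axis in the box is on the surface; one z-axis crossing is at z = 0; it crosses the x-axis at the gridline x = 0.
Finally, assembling these constraints gives the stated polynomial.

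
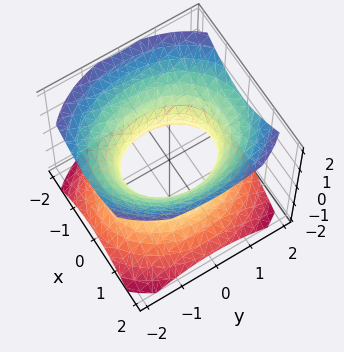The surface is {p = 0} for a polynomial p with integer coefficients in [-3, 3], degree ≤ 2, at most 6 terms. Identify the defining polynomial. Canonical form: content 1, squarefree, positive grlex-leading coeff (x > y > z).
3*x^2 + 2*y^2 - 3*z^2 - 3

(a) deg p = 2. One connected sheet with a waist; a quadric.
(b) Symmetries: it's symmetric under x → −x, forcing even powers of x; the z ↦ −z reflection is a symmetry, so z appears only in even powers; mirror symmetry y ↦ −y ⇒ only even powers of y.
(c) Reading off the gridlines: no z-intercept at any integer in the box; the x-axis gridline crossings are at x ∈ {-1, 1}.
(d) Matching integer coefficients to the picture gives p.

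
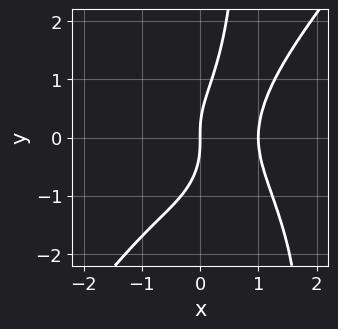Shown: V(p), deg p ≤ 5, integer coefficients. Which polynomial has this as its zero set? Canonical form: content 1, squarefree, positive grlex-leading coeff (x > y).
1. deg p = 4. The shape is more complex than any degree-3 curve.
2. Checking where it meets the axes: it crosses the y-axis at the gridline y = 0; the x-axis gridline crossings are at x ∈ {0, 1}.
3. Together with the visible shape, these determine p as stated.

2*x^4 - x*y^3 - 2*x*y^2 + y^3 - 2*x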